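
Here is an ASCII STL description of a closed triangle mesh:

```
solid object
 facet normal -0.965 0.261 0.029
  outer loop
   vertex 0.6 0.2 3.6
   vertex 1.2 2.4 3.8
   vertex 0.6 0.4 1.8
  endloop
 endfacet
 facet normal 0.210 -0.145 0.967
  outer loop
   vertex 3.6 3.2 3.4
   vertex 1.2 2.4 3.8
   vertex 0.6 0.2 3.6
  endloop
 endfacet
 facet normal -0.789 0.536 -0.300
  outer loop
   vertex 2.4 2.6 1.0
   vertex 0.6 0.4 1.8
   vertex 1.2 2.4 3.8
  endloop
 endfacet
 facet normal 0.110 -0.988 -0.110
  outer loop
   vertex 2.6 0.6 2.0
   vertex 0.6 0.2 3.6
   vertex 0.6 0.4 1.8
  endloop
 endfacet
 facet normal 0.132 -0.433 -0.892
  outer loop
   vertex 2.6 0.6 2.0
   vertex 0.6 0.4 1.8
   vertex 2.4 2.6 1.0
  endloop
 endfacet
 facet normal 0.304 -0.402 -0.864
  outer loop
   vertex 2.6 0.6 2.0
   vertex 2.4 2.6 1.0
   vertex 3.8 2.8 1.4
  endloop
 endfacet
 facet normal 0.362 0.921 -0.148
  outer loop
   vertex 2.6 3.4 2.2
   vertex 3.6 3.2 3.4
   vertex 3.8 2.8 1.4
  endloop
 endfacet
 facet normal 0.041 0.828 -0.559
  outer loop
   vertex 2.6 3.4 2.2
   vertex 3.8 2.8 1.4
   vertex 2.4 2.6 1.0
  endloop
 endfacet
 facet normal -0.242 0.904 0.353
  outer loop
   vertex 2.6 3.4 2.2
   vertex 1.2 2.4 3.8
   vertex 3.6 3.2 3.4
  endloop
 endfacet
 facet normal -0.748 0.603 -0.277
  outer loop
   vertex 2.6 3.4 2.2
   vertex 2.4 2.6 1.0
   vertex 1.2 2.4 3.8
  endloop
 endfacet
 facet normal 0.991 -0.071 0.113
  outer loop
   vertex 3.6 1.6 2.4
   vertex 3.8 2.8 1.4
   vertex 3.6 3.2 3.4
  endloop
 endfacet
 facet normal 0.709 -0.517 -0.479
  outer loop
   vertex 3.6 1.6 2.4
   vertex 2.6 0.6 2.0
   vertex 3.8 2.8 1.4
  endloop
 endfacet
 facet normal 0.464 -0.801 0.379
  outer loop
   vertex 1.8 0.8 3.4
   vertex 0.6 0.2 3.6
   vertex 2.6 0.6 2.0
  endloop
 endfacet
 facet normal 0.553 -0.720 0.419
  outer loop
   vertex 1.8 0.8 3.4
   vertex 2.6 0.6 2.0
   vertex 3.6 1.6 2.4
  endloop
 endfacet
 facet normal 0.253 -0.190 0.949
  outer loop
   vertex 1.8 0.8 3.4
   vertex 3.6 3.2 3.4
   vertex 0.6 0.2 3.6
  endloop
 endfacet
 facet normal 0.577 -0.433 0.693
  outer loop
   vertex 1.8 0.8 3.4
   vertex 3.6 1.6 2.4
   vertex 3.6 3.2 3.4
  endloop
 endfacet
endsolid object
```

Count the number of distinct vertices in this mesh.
10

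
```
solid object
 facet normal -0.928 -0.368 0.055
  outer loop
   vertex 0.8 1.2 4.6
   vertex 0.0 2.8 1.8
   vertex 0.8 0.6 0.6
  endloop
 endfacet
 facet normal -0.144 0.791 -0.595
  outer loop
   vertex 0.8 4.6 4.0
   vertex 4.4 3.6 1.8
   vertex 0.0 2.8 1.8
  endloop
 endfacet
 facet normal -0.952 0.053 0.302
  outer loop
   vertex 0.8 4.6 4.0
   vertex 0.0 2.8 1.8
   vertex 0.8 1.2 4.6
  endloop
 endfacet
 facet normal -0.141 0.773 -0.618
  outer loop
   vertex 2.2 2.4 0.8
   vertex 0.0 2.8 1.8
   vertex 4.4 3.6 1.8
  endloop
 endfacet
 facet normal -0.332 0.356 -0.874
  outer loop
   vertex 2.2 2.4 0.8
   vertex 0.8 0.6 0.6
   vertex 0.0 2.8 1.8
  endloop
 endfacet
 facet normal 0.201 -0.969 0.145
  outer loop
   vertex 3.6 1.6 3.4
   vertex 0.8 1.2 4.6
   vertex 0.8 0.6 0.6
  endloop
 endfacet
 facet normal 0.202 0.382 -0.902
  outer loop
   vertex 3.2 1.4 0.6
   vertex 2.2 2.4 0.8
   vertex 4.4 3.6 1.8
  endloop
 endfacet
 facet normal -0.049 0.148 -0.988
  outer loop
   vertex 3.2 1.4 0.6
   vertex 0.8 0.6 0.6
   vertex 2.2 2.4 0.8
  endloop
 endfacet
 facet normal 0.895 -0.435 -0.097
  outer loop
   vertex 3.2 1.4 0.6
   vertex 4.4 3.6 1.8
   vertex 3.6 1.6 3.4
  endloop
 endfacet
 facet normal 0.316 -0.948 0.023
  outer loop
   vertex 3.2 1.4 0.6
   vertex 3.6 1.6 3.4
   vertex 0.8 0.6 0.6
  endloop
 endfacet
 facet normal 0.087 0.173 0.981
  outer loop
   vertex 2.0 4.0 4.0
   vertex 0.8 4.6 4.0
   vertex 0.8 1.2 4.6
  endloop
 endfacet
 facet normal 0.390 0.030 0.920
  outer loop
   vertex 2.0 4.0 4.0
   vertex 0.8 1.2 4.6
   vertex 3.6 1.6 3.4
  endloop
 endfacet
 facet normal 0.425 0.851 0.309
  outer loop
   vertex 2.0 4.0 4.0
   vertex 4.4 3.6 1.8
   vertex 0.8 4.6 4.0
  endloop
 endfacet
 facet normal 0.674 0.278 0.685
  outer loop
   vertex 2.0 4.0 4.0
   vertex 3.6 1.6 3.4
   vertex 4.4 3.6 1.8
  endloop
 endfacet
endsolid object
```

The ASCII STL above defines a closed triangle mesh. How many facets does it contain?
14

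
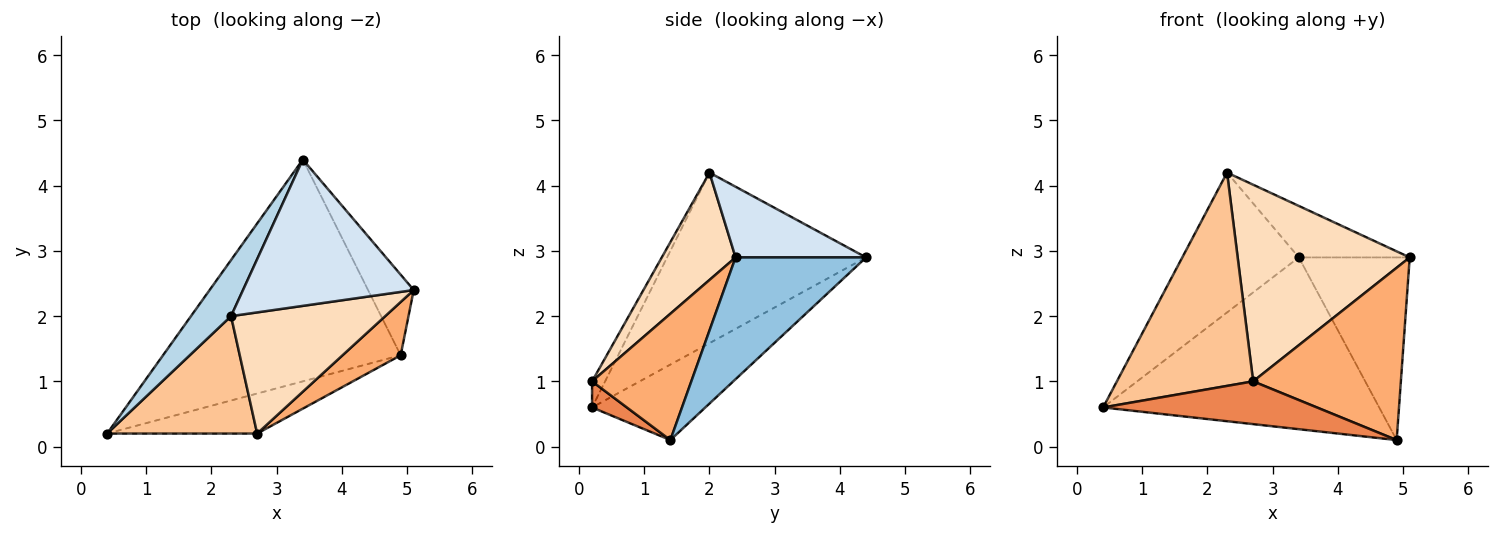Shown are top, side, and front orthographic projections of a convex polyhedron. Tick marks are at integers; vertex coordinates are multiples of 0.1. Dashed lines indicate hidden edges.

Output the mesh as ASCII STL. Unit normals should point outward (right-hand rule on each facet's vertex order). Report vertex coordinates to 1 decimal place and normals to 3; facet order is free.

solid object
 facet normal -0.244 0.594 -0.767
  outer loop
   vertex 4.9 1.4 0.1
   vertex 0.4 0.2 0.6
   vertex 3.4 4.4 2.9
  endloop
 endfacet
 facet normal 0.733 0.623 -0.275
  outer loop
   vertex 4.9 1.4 0.1
   vertex 3.4 4.4 2.9
   vertex 5.1 2.4 2.9
  endloop
 endfacet
 facet normal -0.846 0.495 0.199
  outer loop
   vertex 2.3 2.0 4.2
   vertex 3.4 4.4 2.9
   vertex 0.4 0.2 0.6
  endloop
 endfacet
 facet normal 0.364 0.309 0.879
  outer loop
   vertex 2.3 2.0 4.2
   vertex 5.1 2.4 2.9
   vertex 3.4 4.4 2.9
  endloop
 endfacet
 facet normal 0.118 -0.725 -0.678
  outer loop
   vertex 2.7 0.2 1.0
   vertex 0.4 0.2 0.6
   vertex 4.9 1.4 0.1
  endloop
 endfacet
 facet normal 0.540 -0.804 0.249
  outer loop
   vertex 2.7 0.2 1.0
   vertex 4.9 1.4 0.1
   vertex 5.1 2.4 2.9
  endloop
 endfacet
 facet normal -0.084 -0.873 0.481
  outer loop
   vertex 2.7 0.2 1.0
   vertex 2.3 2.0 4.2
   vertex 0.4 0.2 0.6
  endloop
 endfacet
 facet normal 0.343 -0.800 0.493
  outer loop
   vertex 2.7 0.2 1.0
   vertex 5.1 2.4 2.9
   vertex 2.3 2.0 4.2
  endloop
 endfacet
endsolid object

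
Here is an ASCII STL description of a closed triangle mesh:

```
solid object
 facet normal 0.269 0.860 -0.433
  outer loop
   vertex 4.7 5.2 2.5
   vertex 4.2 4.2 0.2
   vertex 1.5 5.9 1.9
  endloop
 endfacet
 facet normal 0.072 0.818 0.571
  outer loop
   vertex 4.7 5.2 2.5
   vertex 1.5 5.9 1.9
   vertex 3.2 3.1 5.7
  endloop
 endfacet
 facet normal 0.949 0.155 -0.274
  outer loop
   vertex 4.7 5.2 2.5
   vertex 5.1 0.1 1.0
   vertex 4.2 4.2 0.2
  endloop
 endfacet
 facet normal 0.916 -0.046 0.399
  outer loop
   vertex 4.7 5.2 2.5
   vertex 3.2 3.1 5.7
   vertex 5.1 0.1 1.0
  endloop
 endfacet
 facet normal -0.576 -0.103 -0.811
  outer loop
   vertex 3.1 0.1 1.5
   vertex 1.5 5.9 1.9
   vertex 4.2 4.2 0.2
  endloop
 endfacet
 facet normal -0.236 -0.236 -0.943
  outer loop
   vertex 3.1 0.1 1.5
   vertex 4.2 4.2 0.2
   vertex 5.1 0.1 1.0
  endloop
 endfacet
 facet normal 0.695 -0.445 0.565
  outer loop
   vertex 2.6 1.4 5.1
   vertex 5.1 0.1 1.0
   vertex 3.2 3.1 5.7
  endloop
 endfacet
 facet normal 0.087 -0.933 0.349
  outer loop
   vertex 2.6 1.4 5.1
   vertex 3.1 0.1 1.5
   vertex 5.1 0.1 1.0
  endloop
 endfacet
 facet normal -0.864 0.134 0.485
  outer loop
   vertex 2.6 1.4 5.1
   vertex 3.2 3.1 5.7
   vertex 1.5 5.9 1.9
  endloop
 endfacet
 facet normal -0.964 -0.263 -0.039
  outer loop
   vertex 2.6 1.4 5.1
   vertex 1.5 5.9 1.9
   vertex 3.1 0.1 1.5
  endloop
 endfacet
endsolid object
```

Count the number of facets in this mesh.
10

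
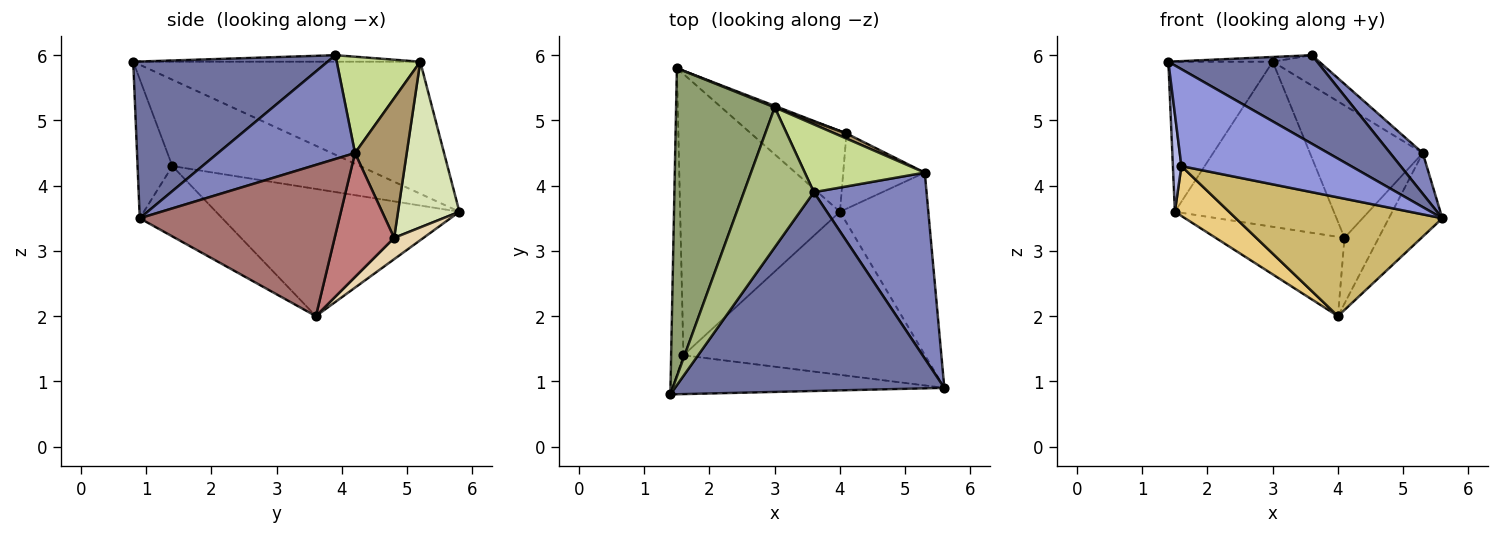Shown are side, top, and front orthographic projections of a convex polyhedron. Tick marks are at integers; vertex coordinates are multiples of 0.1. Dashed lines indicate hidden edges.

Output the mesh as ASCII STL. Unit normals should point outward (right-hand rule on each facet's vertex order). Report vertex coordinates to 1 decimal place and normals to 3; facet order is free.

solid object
 facet normal 0.469 -0.359 0.807
  outer loop
   vertex 3.6 3.9 6.0
   vertex 1.4 0.8 5.9
   vertex 5.6 0.9 3.5
  endloop
 endfacet
 facet normal 0.669 -0.159 0.726
  outer loop
   vertex 5.3 4.2 4.5
   vertex 3.6 3.9 6.0
   vertex 5.6 0.9 3.5
  endloop
 endfacet
 facet normal -0.187 -0.912 -0.365
  outer loop
   vertex 1.6 1.4 4.3
   vertex 5.6 0.9 3.5
   vertex 1.4 0.8 5.9
  endloop
 endfacet
 facet normal -0.989 -0.045 -0.140
  outer loop
   vertex 1.6 1.4 4.3
   vertex 1.4 0.8 5.9
   vertex 1.5 5.8 3.6
  endloop
 endfacet
 facet normal -0.769 0.280 0.575
  outer loop
   vertex 3.0 5.2 5.9
   vertex 1.5 5.8 3.6
   vertex 1.4 0.8 5.9
  endloop
 endfacet
 facet normal -0.093 0.034 0.995
  outer loop
   vertex 3.0 5.2 5.9
   vertex 1.4 0.8 5.9
   vertex 3.6 3.9 6.0
  endloop
 endfacet
 facet normal 0.591 0.330 0.736
  outer loop
   vertex 3.0 5.2 5.9
   vertex 3.6 3.9 6.0
   vertex 5.3 4.2 4.5
  endloop
 endfacet
 facet normal 0.360 0.933 0.009
  outer loop
   vertex 4.1 4.8 3.2
   vertex 1.5 5.8 3.6
   vertex 3.0 5.2 5.9
  endloop
 endfacet
 facet normal 0.416 0.909 0.035
  outer loop
   vertex 4.1 4.8 3.2
   vertex 3.0 5.2 5.9
   vertex 5.3 4.2 4.5
  endloop
 endfacet
 facet normal -0.229 -0.573 -0.787
  outer loop
   vertex 4.0 3.6 2.0
   vertex 5.6 0.9 3.5
   vertex 1.6 1.4 4.3
  endloop
 endfacet
 facet normal -0.617 -0.137 -0.775
  outer loop
   vertex 4.0 3.6 2.0
   vertex 1.6 1.4 4.3
   vertex 1.5 5.8 3.6
  endloop
 endfacet
 facet normal 0.158 0.692 -0.705
  outer loop
   vertex 4.0 3.6 2.0
   vertex 1.5 5.8 3.6
   vertex 4.1 4.8 3.2
  endloop
 endfacet
 facet normal 0.841 0.225 -0.492
  outer loop
   vertex 4.0 3.6 2.0
   vertex 5.3 4.2 4.5
   vertex 5.6 0.9 3.5
  endloop
 endfacet
 facet normal 0.753 0.433 -0.495
  outer loop
   vertex 4.0 3.6 2.0
   vertex 4.1 4.8 3.2
   vertex 5.3 4.2 4.5
  endloop
 endfacet
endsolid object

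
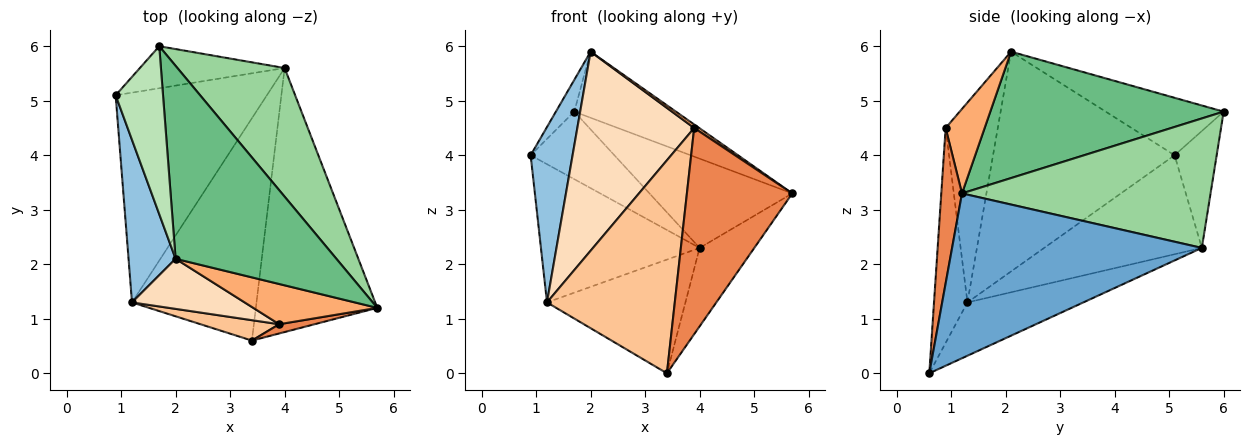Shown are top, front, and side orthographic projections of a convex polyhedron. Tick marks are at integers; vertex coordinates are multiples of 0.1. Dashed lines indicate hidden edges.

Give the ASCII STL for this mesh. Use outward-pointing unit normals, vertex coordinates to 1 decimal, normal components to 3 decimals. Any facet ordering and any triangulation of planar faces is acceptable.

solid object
 facet normal 0.793 0.174 -0.584
  outer loop
   vertex 4.0 5.6 2.3
   vertex 5.7 1.2 3.3
   vertex 3.4 0.6 0.0
  endloop
 endfacet
 facet normal -0.954 -0.220 0.204
  outer loop
   vertex 1.2 1.3 1.3
   vertex 2.0 2.1 5.9
   vertex 0.9 5.1 4.0
  endloop
 endfacet
 facet normal -0.480 0.483 -0.733
  outer loop
   vertex 1.2 1.3 1.3
   vertex 0.9 5.1 4.0
   vertex 4.0 5.6 2.3
  endloop
 endfacet
 facet normal -0.356 0.425 -0.832
  outer loop
   vertex 1.2 1.3 1.3
   vertex 4.0 5.6 2.3
   vertex 3.4 0.6 0.0
  endloop
 endfacet
 facet normal 0.193 -0.980 0.044
  outer loop
   vertex 3.9 0.9 4.5
   vertex 3.4 0.6 0.0
   vertex 5.7 1.2 3.3
  endloop
 endfacet
 facet normal 0.562 -0.072 0.824
  outer loop
   vertex 3.9 0.9 4.5
   vertex 5.7 1.2 3.3
   vertex 2.0 2.1 5.9
  endloop
 endfacet
 facet normal -0.252 -0.963 0.092
  outer loop
   vertex 3.9 0.9 4.5
   vertex 1.2 1.3 1.3
   vertex 3.4 0.6 0.0
  endloop
 endfacet
 facet normal -0.397 -0.890 0.224
  outer loop
   vertex 3.9 0.9 4.5
   vertex 2.0 2.1 5.9
   vertex 1.2 1.3 1.3
  endloop
 endfacet
 facet normal 0.597 0.260 0.759
  outer loop
   vertex 1.7 6.0 4.8
   vertex 2.0 2.1 5.9
   vertex 5.7 1.2 3.3
  endloop
 endfacet
 facet normal 0.704 0.405 0.583
  outer loop
   vertex 1.7 6.0 4.8
   vertex 5.7 1.2 3.3
   vertex 4.0 5.6 2.3
  endloop
 endfacet
 facet normal -0.766 0.119 0.632
  outer loop
   vertex 1.7 6.0 4.8
   vertex 0.9 5.1 4.0
   vertex 2.0 2.1 5.9
  endloop
 endfacet
 facet normal -0.392 0.781 -0.486
  outer loop
   vertex 1.7 6.0 4.8
   vertex 4.0 5.6 2.3
   vertex 0.9 5.1 4.0
  endloop
 endfacet
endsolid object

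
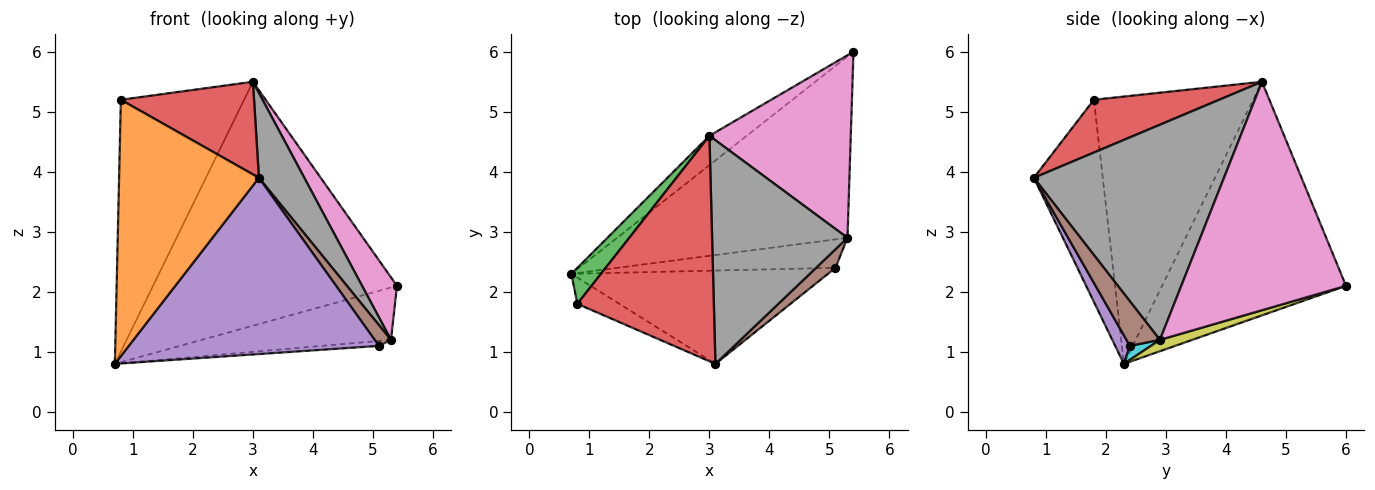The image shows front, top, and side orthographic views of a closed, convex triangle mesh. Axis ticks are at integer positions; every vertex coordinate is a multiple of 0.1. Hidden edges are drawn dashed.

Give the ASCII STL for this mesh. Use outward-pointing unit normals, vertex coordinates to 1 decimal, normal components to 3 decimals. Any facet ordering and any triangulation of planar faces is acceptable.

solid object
 facet normal -0.599 0.795 -0.096
  outer loop
   vertex 3.0 4.6 5.5
   vertex 5.4 6.0 2.1
   vertex 0.7 2.3 0.8
  endloop
 endfacet
 facet normal -0.440 -0.893 -0.092
  outer loop
   vertex 0.8 1.8 5.2
   vertex 0.7 2.3 0.8
   vertex 3.1 0.8 3.9
  endloop
 endfacet
 facet normal -0.788 0.610 0.087
  outer loop
   vertex 0.8 1.8 5.2
   vertex 3.0 4.6 5.5
   vertex 0.7 2.3 0.8
  endloop
 endfacet
 facet normal 0.337 -0.358 0.871
  outer loop
   vertex 0.8 1.8 5.2
   vertex 3.1 0.8 3.9
   vertex 3.0 4.6 5.5
  endloop
 endfacet
 facet normal 0.052 -0.883 -0.467
  outer loop
   vertex 5.1 2.4 1.1
   vertex 3.1 0.8 3.9
   vertex 0.7 2.3 0.8
  endloop
 endfacet
 facet normal 0.837 -0.408 0.365
  outer loop
   vertex 5.3 2.9 1.2
   vertex 3.1 0.8 3.9
   vertex 5.1 2.4 1.1
  endloop
 endfacet
 facet normal 0.837 -0.177 0.518
  outer loop
   vertex 5.3 2.9 1.2
   vertex 5.4 6.0 2.1
   vertex 3.0 4.6 5.5
  endloop
 endfacet
 facet normal 0.830 -0.198 0.522
  outer loop
   vertex 5.3 2.9 1.2
   vertex 3.0 4.6 5.5
   vertex 3.1 0.8 3.9
  endloop
 endfacet
 facet normal 0.047 0.277 -0.960
  outer loop
   vertex 5.3 2.9 1.2
   vertex 0.7 2.3 0.8
   vertex 5.4 6.0 2.1
  endloop
 endfacet
 facet normal 0.063 0.171 -0.983
  outer loop
   vertex 5.3 2.9 1.2
   vertex 5.1 2.4 1.1
   vertex 0.7 2.3 0.8
  endloop
 endfacet
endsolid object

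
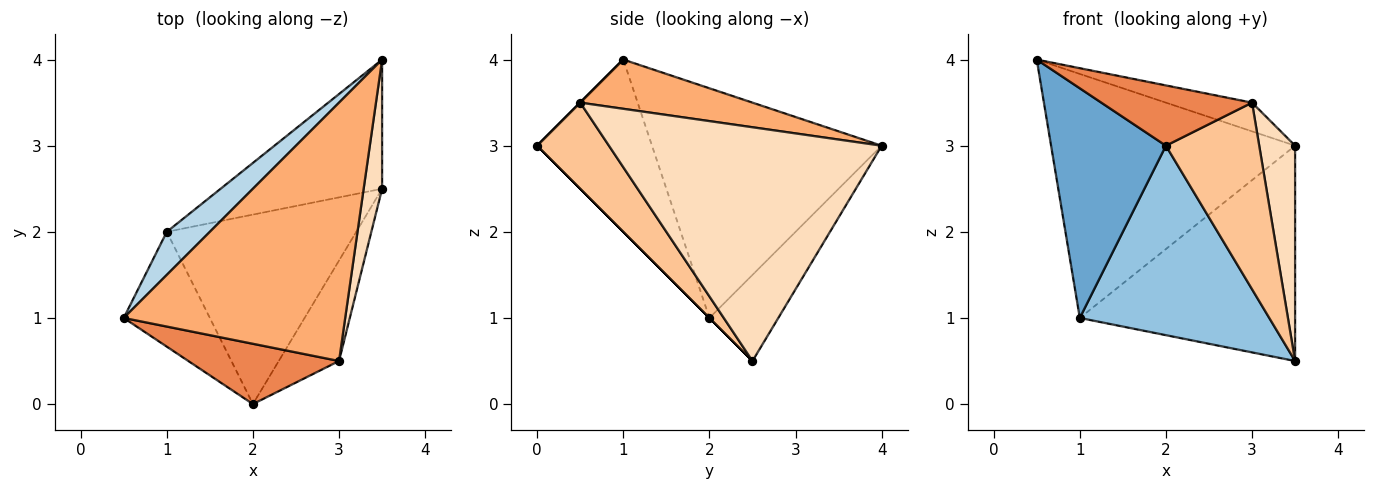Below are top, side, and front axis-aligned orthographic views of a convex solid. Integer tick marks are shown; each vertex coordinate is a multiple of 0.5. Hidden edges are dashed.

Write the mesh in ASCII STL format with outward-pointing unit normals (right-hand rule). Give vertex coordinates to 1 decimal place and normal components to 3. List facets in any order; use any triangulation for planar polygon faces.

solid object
 facet normal -0.667 -0.667 -0.333
  outer loop
   vertex 1.0 2.0 1.0
   vertex 2.0 0.0 3.0
   vertex 0.5 1.0 4.0
  endloop
 endfacet
 facet normal 0.000 -0.707 -0.707
  outer loop
   vertex 1.0 2.0 1.0
   vertex 3.5 2.5 0.5
   vertex 2.0 0.0 3.0
  endloop
 endfacet
 facet normal -0.680 0.722 0.127
  outer loop
   vertex 1.0 2.0 1.0
   vertex 0.5 1.0 4.0
   vertex 3.5 4.0 3.0
  endloop
 endfacet
 facet normal -0.265 0.827 -0.496
  outer loop
   vertex 1.0 2.0 1.0
   vertex 3.5 4.0 3.0
   vertex 3.5 2.5 0.5
  endloop
 endfacet
 facet normal 0.000 -0.707 0.707
  outer loop
   vertex 3.0 0.5 3.5
   vertex 0.5 1.0 4.0
   vertex 2.0 0.0 3.0
  endloop
 endfacet
 facet normal 0.216 0.108 0.970
  outer loop
   vertex 3.0 0.5 3.5
   vertex 3.5 4.0 3.0
   vertex 0.5 1.0 4.0
  endloop
 endfacet
 facet normal 0.561 -0.729 -0.393
  outer loop
   vertex 3.0 0.5 3.5
   vertex 2.0 0.0 3.0
   vertex 3.5 2.5 0.5
  endloop
 endfacet
 facet normal 0.988 -0.130 0.078
  outer loop
   vertex 3.0 0.5 3.5
   vertex 3.5 2.5 0.5
   vertex 3.5 4.0 3.0
  endloop
 endfacet
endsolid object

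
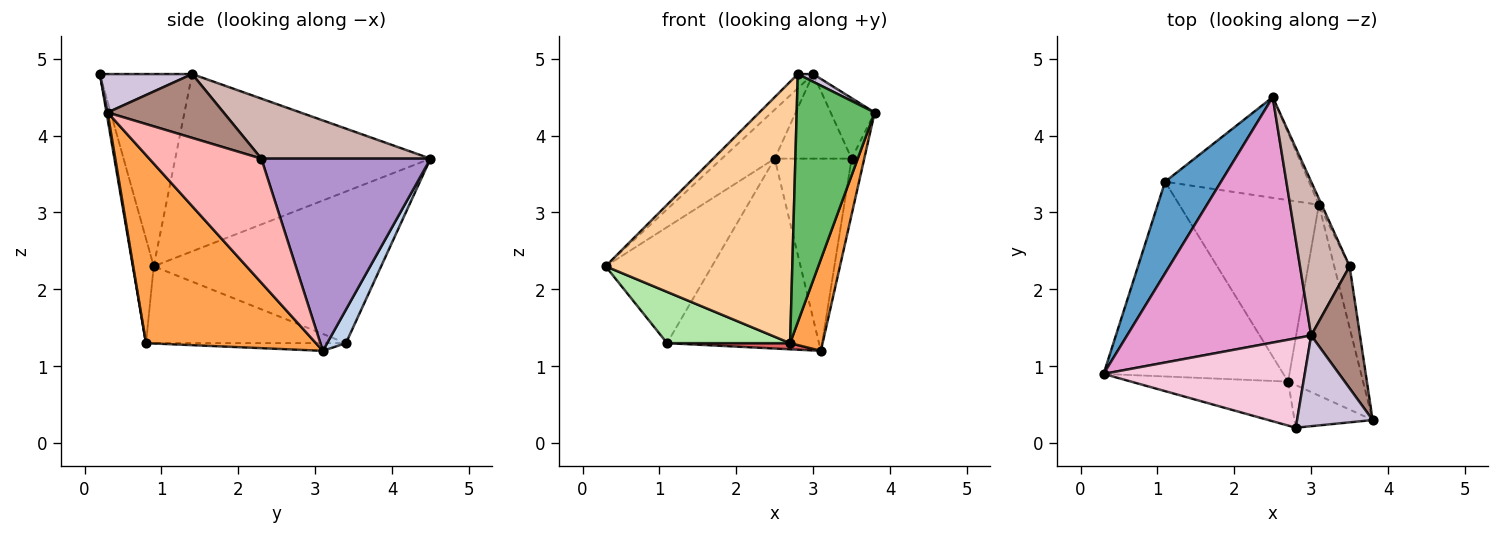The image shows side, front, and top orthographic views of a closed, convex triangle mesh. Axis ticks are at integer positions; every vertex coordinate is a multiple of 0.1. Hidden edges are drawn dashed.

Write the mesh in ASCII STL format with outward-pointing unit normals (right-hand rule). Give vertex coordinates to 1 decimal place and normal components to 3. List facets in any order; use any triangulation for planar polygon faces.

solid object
 facet normal -0.859 0.402 0.317
  outer loop
   vertex 1.1 3.4 1.3
   vertex 0.3 0.9 2.3
   vertex 2.5 4.5 3.7
  endloop
 endfacet
 facet normal 0.108 0.878 -0.466
  outer loop
   vertex 1.1 3.4 1.3
   vertex 2.5 4.5 3.7
   vertex 3.1 3.1 1.2
  endloop
 endfacet
 facet normal 0.915 -0.175 -0.365
  outer loop
   vertex 2.7 0.8 1.3
   vertex 3.1 3.1 1.2
   vertex 3.8 0.3 4.3
  endloop
 endfacet
 facet normal -0.110 -0.980 -0.165
  outer loop
   vertex 2.7 0.8 1.3
   vertex 2.8 0.2 4.8
   vertex 0.3 0.9 2.3
  endloop
 endfacet
 facet normal 0.014 -0.985 -0.169
  outer loop
   vertex 2.7 0.8 1.3
   vertex 3.8 0.3 4.3
   vertex 2.8 0.2 4.8
  endloop
 endfacet
 facet normal -0.382 -0.235 -0.894
  outer loop
   vertex 2.7 0.8 1.3
   vertex 0.3 0.9 2.3
   vertex 1.1 3.4 1.3
  endloop
 endfacet
 facet normal -0.055 -0.034 -0.998
  outer loop
   vertex 2.7 0.8 1.3
   vertex 1.1 3.4 1.3
   vertex 3.1 3.1 1.2
  endloop
 endfacet
 facet normal 0.986 0.111 -0.122
  outer loop
   vertex 3.5 2.3 3.7
   vertex 3.8 0.3 4.3
   vertex 3.1 3.1 1.2
  endloop
 endfacet
 facet normal 0.910 0.414 -0.013
  outer loop
   vertex 3.5 2.3 3.7
   vertex 3.1 3.1 1.2
   vertex 2.5 4.5 3.7
  endloop
 endfacet
 facet normal 0.452 -0.075 0.889
  outer loop
   vertex 3.0 1.4 4.8
   vertex 2.8 0.2 4.8
   vertex 3.8 0.3 4.3
  endloop
 endfacet
 facet normal 0.760 0.289 0.582
  outer loop
   vertex 3.0 1.4 4.8
   vertex 3.8 0.3 4.3
   vertex 3.5 2.3 3.7
  endloop
 endfacet
 facet normal 0.727 0.331 0.601
  outer loop
   vertex 3.0 1.4 4.8
   vertex 3.5 2.3 3.7
   vertex 2.5 4.5 3.7
  endloop
 endfacet
 facet normal -0.687 0.142 0.713
  outer loop
   vertex 3.0 1.4 4.8
   vertex 2.5 4.5 3.7
   vertex 0.3 0.9 2.3
  endloop
 endfacet
 facet normal -0.686 0.114 0.718
  outer loop
   vertex 3.0 1.4 4.8
   vertex 0.3 0.9 2.3
   vertex 2.8 0.2 4.8
  endloop
 endfacet
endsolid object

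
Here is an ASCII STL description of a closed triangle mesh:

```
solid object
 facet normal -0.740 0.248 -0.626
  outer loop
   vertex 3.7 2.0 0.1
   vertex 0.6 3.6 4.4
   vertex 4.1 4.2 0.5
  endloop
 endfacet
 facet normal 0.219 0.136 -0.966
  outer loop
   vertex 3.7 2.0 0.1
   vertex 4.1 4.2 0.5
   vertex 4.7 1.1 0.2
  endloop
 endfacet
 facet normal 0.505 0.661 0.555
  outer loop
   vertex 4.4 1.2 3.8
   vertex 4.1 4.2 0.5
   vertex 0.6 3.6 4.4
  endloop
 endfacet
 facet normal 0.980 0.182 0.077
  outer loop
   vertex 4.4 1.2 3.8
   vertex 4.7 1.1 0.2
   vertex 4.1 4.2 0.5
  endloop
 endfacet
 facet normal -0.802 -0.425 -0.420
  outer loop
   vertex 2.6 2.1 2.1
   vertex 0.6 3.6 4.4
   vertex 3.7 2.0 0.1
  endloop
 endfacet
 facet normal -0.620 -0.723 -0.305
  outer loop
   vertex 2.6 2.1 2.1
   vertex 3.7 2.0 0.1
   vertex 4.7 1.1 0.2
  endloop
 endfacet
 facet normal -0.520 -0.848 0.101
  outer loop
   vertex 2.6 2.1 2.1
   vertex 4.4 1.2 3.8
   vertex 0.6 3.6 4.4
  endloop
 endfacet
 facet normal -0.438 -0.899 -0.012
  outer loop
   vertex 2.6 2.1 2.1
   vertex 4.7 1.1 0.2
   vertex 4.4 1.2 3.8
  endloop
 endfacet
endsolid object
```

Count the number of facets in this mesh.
8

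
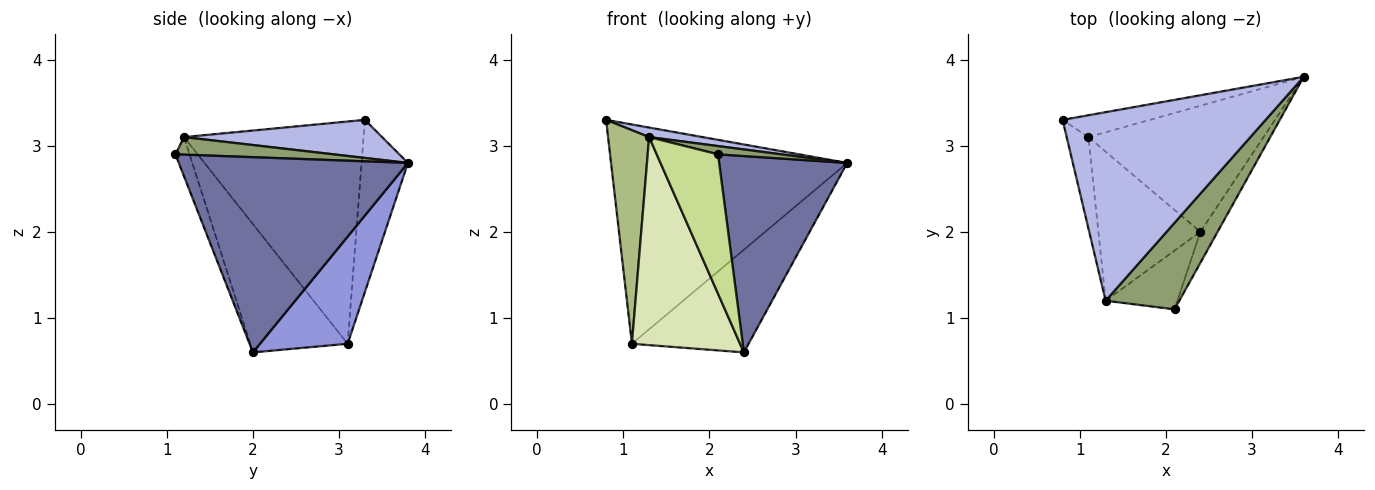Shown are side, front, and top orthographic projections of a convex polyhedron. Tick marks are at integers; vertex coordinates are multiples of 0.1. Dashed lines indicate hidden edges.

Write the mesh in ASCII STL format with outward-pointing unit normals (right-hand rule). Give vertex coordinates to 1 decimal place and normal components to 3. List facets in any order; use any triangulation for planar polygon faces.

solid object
 facet normal 0.870 -0.486 -0.077
  outer loop
   vertex 2.4 2.0 0.6
   vertex 3.6 3.8 2.8
   vertex 2.1 1.1 2.9
  endloop
 endfacet
 facet normal -0.192 0.977 -0.097
  outer loop
   vertex 1.1 3.1 0.7
   vertex 0.8 3.3 3.3
   vertex 3.6 3.8 2.8
  endloop
 endfacet
 facet normal 0.429 0.570 -0.701
  outer loop
   vertex 1.1 3.1 0.7
   vertex 3.6 3.8 2.8
   vertex 2.4 2.0 0.6
  endloop
 endfacet
 facet normal 0.184 -0.050 0.982
  outer loop
   vertex 1.3 1.2 3.1
   vertex 3.6 3.8 2.8
   vertex 0.8 3.3 3.3
  endloop
 endfacet
 facet normal 0.231 -0.092 0.969
  outer loop
   vertex 1.3 1.2 3.1
   vertex 2.1 1.1 2.9
   vertex 3.6 3.8 2.8
  endloop
 endfacet
 facet normal -0.970 -0.222 -0.095
  outer loop
   vertex 1.3 1.2 3.1
   vertex 0.8 3.3 3.3
   vertex 1.1 3.1 0.7
  endloop
 endfacet
 facet normal -0.208 -0.901 -0.380
  outer loop
   vertex 1.3 1.2 3.1
   vertex 2.4 2.0 0.6
   vertex 2.1 1.1 2.9
  endloop
 endfacet
 facet normal -0.591 -0.656 -0.470
  outer loop
   vertex 1.3 1.2 3.1
   vertex 1.1 3.1 0.7
   vertex 2.4 2.0 0.6
  endloop
 endfacet
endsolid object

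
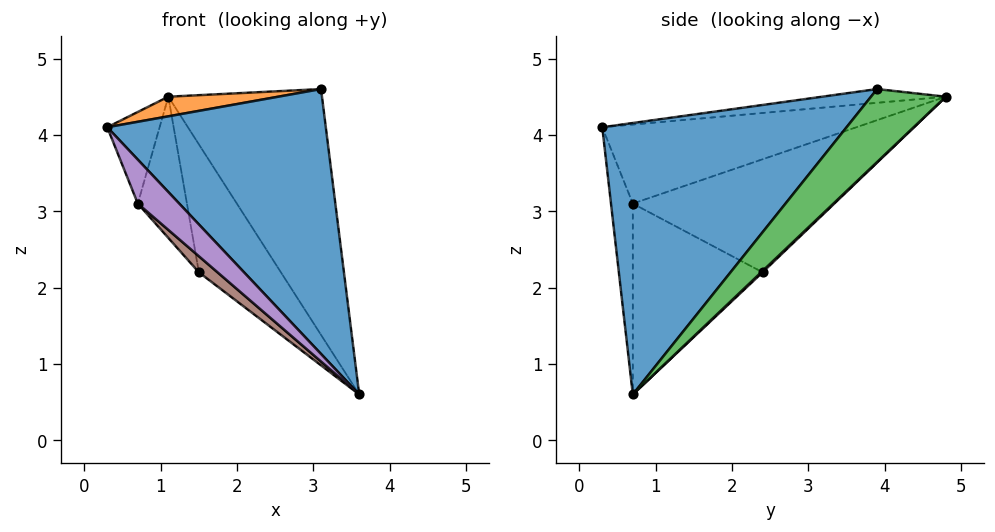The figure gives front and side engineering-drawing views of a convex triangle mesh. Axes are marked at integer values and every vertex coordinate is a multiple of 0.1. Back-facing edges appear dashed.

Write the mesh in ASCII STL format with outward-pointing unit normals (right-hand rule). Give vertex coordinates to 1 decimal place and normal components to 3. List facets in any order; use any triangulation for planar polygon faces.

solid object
 facet normal 0.632 -0.565 0.531
  outer loop
   vertex 3.1 3.9 4.6
   vertex 0.3 0.3 4.1
   vertex 3.6 0.7 0.6
  endloop
 endfacet
 facet normal -0.083 -0.074 0.994
  outer loop
   vertex 3.1 3.9 4.6
   vertex 1.1 4.8 4.5
   vertex 0.3 0.3 4.1
  endloop
 endfacet
 facet normal 0.365 0.749 -0.553
  outer loop
   vertex 3.1 3.9 4.6
   vertex 3.6 0.7 0.6
   vertex 1.1 4.8 4.5
  endloop
 endfacet
 facet normal 0.012 0.693 -0.721
  outer loop
   vertex 1.5 2.4 2.2
   vertex 1.1 4.8 4.5
   vertex 3.6 0.7 0.6
  endloop
 endfacet
 facet normal -0.410 -0.779 -0.475
  outer loop
   vertex 0.7 0.7 3.1
   vertex 3.6 0.7 0.6
   vertex 0.3 0.3 4.1
  endloop
 endfacet
 facet normal -0.650 -0.093 -0.754
  outer loop
   vertex 0.7 0.7 3.1
   vertex 1.5 2.4 2.2
   vertex 3.6 0.7 0.6
  endloop
 endfacet
 facet normal -0.935 0.193 -0.297
  outer loop
   vertex 0.7 0.7 3.1
   vertex 0.3 0.3 4.1
   vertex 1.1 4.8 4.5
  endloop
 endfacet
 facet normal -0.897 0.219 -0.384
  outer loop
   vertex 0.7 0.7 3.1
   vertex 1.1 4.8 4.5
   vertex 1.5 2.4 2.2
  endloop
 endfacet
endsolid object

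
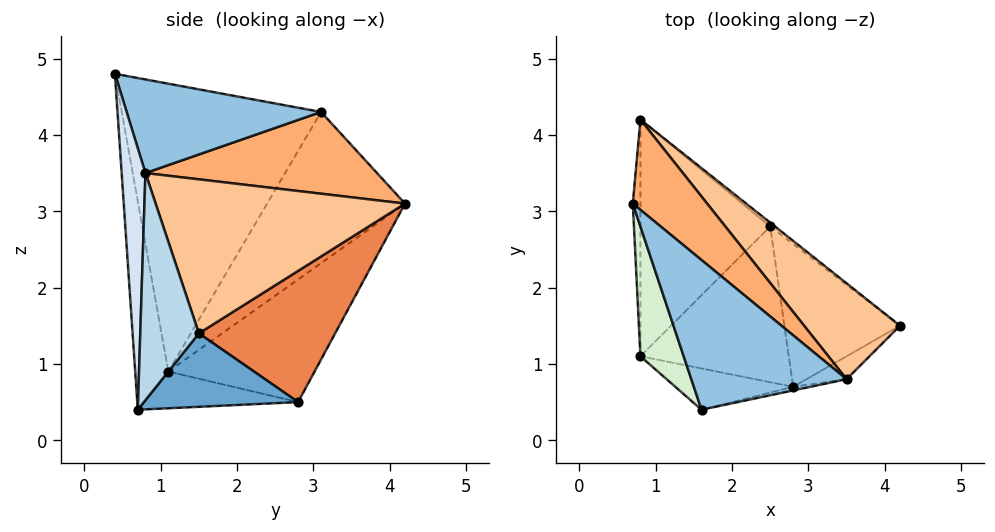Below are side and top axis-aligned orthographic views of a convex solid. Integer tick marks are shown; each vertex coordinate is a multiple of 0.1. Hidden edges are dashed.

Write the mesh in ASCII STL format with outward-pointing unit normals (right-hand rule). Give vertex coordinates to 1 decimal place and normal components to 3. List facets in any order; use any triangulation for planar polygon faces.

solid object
 facet normal 0.533 0.116 -0.838
  outer loop
   vertex 2.5 2.8 0.5
   vertex 4.2 1.5 1.4
   vertex 2.8 0.7 0.4
  endloop
 endfacet
 facet normal 0.490 0.314 0.813
  outer loop
   vertex 3.5 0.8 3.5
   vertex 0.7 3.1 4.3
   vertex 1.6 0.4 4.8
  endloop
 endfacet
 facet normal 0.545 -0.833 -0.096
  outer loop
   vertex 3.5 0.8 3.5
   vertex 2.8 0.7 0.4
   vertex 4.2 1.5 1.4
  endloop
 endfacet
 facet normal 0.197 -0.980 -0.013
  outer loop
   vertex 3.5 0.8 3.5
   vertex 1.6 0.4 4.8
   vertex 2.8 0.7 0.4
  endloop
 endfacet
 facet normal 0.615 0.788 -0.023
  outer loop
   vertex 0.8 4.2 3.1
   vertex 4.2 1.5 1.4
   vertex 2.5 2.8 0.5
  endloop
 endfacet
 facet normal 0.616 0.555 0.560
  outer loop
   vertex 0.8 4.2 3.1
   vertex 0.7 3.1 4.3
   vertex 3.5 0.8 3.5
  endloop
 endfacet
 facet normal 0.684 0.593 0.426
  outer loop
   vertex 0.8 4.2 3.1
   vertex 3.5 0.8 3.5
   vertex 4.2 1.5 1.4
  endloop
 endfacet
 facet normal -0.225 -0.966 -0.127
  outer loop
   vertex 0.8 1.1 0.9
   vertex 2.8 0.7 0.4
   vertex 1.6 0.4 4.8
  endloop
 endfacet
 facet normal -0.240 0.012 -0.971
  outer loop
   vertex 0.8 1.1 0.9
   vertex 2.5 2.8 0.5
   vertex 2.8 0.7 0.4
  endloop
 endfacet
 facet normal -0.610 0.458 -0.646
  outer loop
   vertex 0.8 1.1 0.9
   vertex 0.8 4.2 3.1
   vertex 2.5 2.8 0.5
  endloop
 endfacet
 facet normal -0.998 0.036 -0.050
  outer loop
   vertex 0.8 1.1 0.9
   vertex 0.7 3.1 4.3
   vertex 0.8 4.2 3.1
  endloop
 endfacet
 facet normal -0.947 -0.289 0.142
  outer loop
   vertex 0.8 1.1 0.9
   vertex 1.6 0.4 4.8
   vertex 0.7 3.1 4.3
  endloop
 endfacet
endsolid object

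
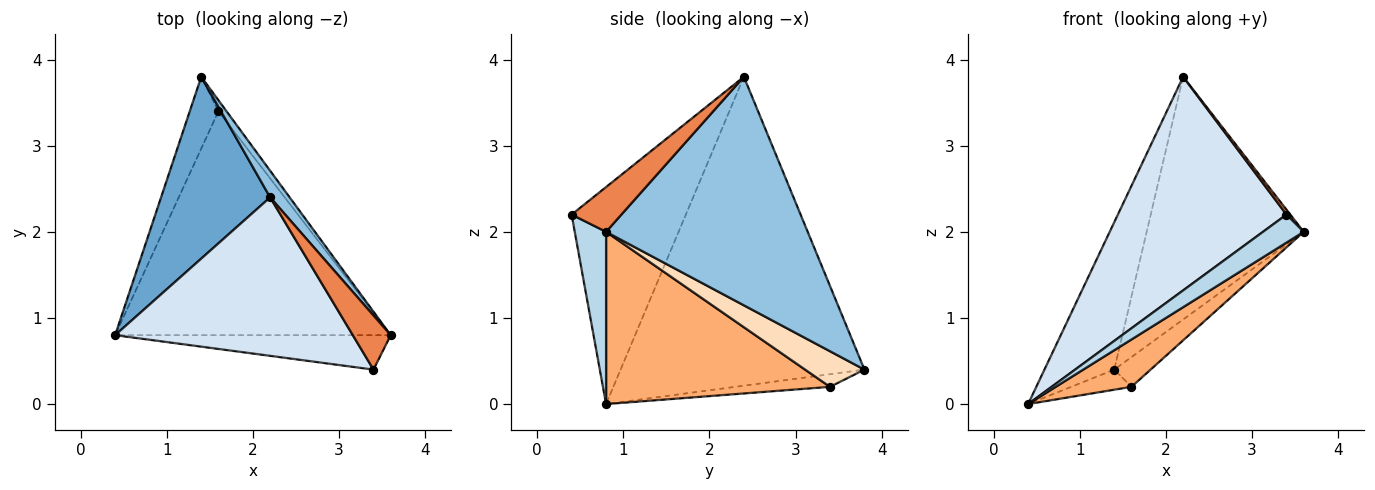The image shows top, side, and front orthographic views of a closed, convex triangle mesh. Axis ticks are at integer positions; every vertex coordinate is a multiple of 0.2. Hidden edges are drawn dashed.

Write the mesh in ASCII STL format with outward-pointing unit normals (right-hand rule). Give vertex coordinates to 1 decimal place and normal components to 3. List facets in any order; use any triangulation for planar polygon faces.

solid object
 facet normal -0.910 0.261 0.321
  outer loop
   vertex 2.2 2.4 3.8
   vertex 1.4 3.8 0.4
   vertex 0.4 0.8 0.0
  endloop
 endfacet
 facet normal 0.787 0.613 0.067
  outer loop
   vertex 2.2 2.4 3.8
   vertex 3.6 0.8 2.0
   vertex 1.4 3.8 0.4
  endloop
 endfacet
 facet normal 0.436 -0.567 -0.698
  outer loop
   vertex 3.4 0.4 2.2
   vertex 0.4 0.8 0.0
   vertex 3.6 0.8 2.0
  endloop
 endfacet
 facet normal -0.478 -0.705 0.523
  outer loop
   vertex 3.4 0.4 2.2
   vertex 2.2 2.4 3.8
   vertex 0.4 0.8 0.0
  endloop
 endfacet
 facet normal 0.762 -0.059 0.645
  outer loop
   vertex 3.4 0.4 2.2
   vertex 3.6 0.8 2.0
   vertex 2.2 2.4 3.8
  endloop
 endfacet
 facet normal 0.522 -0.177 -0.835
  outer loop
   vertex 1.6 3.4 0.2
   vertex 3.6 0.8 2.0
   vertex 0.4 0.8 0.0
  endloop
 endfacet
 facet normal -0.390 0.248 -0.887
  outer loop
   vertex 1.6 3.4 0.2
   vertex 0.4 0.8 0.0
   vertex 1.4 3.8 0.4
  endloop
 endfacet
 facet normal 0.837 0.513 -0.189
  outer loop
   vertex 1.6 3.4 0.2
   vertex 1.4 3.8 0.4
   vertex 3.6 0.8 2.0
  endloop
 endfacet
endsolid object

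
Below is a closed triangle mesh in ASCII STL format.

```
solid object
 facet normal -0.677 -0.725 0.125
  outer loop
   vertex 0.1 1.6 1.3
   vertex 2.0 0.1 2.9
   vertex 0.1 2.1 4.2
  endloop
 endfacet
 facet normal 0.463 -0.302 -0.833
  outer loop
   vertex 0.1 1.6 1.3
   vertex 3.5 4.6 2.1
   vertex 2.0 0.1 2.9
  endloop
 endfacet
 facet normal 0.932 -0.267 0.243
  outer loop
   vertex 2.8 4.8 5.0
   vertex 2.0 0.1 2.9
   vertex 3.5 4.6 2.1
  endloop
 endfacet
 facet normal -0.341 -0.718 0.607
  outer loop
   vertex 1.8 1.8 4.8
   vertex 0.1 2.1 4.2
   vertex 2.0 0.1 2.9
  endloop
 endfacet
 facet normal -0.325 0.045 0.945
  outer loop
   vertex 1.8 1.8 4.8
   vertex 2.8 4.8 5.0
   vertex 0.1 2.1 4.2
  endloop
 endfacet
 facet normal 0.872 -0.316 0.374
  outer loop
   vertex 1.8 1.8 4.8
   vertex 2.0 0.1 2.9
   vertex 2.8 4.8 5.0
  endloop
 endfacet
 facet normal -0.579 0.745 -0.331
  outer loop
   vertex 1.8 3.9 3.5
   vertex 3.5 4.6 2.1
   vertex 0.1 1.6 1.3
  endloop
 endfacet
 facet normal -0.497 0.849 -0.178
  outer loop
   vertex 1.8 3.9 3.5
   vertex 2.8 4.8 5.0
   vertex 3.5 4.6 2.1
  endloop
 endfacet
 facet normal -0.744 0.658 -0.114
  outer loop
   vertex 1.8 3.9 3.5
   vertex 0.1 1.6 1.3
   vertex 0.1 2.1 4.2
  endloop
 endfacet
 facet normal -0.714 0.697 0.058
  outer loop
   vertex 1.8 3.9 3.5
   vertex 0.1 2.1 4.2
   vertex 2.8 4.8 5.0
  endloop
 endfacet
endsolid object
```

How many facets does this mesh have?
10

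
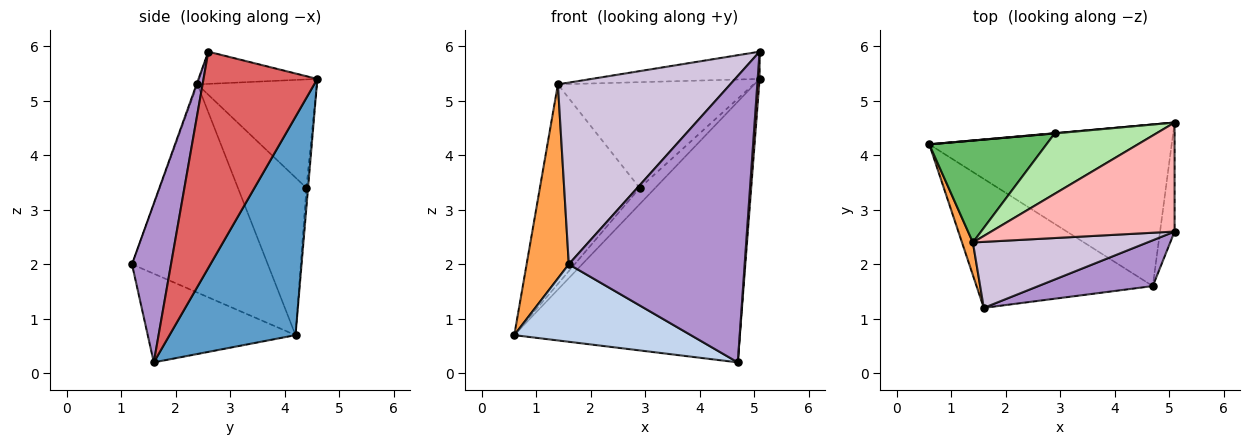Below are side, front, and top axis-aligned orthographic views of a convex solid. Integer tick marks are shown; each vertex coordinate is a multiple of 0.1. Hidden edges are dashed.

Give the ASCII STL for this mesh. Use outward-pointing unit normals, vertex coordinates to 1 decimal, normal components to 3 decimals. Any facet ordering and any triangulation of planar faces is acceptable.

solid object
 facet normal 0.429 0.768 -0.476
  outer loop
   vertex 4.7 1.6 0.2
   vertex 0.6 4.2 0.7
   vertex 5.1 4.6 5.4
  endloop
 endfacet
 facet normal -0.396 -0.473 -0.787
  outer loop
   vertex 4.7 1.6 0.2
   vertex 1.6 1.2 2.0
   vertex 0.6 4.2 0.7
  endloop
 endfacet
 facet normal -0.954 -0.296 0.050
  outer loop
   vertex 1.4 2.4 5.3
   vertex 0.6 4.2 0.7
   vertex 1.6 1.2 2.0
  endloop
 endfacet
 facet normal -0.104 0.994 0.015
  outer loop
   vertex 2.9 4.4 3.4
   vertex 5.1 4.6 5.4
   vertex 0.6 4.2 0.7
  endloop
 endfacet
 facet normal -0.522 0.760 0.388
  outer loop
   vertex 2.9 4.4 3.4
   vertex 0.6 4.2 0.7
   vertex 1.4 2.4 5.3
  endloop
 endfacet
 facet normal -0.468 0.767 0.438
  outer loop
   vertex 2.9 4.4 3.4
   vertex 1.4 2.4 5.3
   vertex 5.1 4.6 5.4
  endloop
 endfacet
 facet normal 0.998 -0.017 -0.067
  outer loop
   vertex 5.1 2.6 5.9
   vertex 4.7 1.6 0.2
   vertex 5.1 4.6 5.4
  endloop
 endfacet
 facet normal -0.168 0.239 0.956
  outer loop
   vertex 5.1 2.6 5.9
   vertex 5.1 4.6 5.4
   vertex 1.4 2.4 5.3
  endloop
 endfacet
 facet normal 0.214 -0.965 0.154
  outer loop
   vertex 5.1 2.6 5.9
   vertex 1.6 1.2 2.0
   vertex 4.7 1.6 0.2
  endloop
 endfacet
 facet normal -0.005 -0.940 0.341
  outer loop
   vertex 5.1 2.6 5.9
   vertex 1.4 2.4 5.3
   vertex 1.6 1.2 2.0
  endloop
 endfacet
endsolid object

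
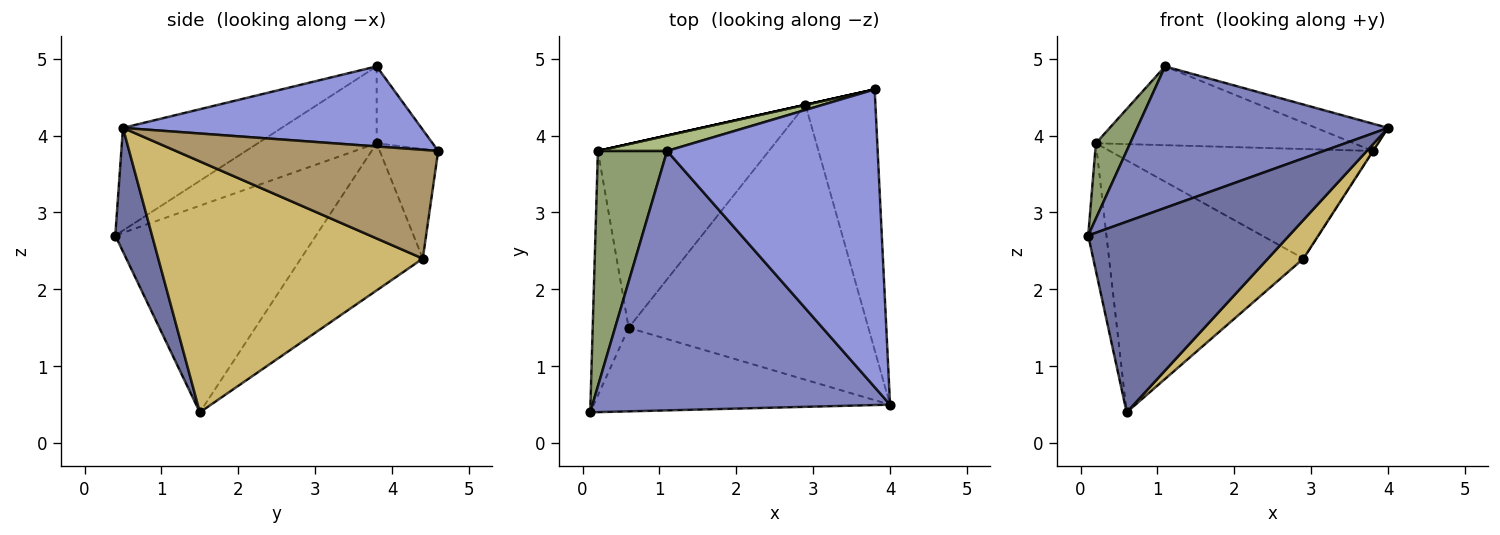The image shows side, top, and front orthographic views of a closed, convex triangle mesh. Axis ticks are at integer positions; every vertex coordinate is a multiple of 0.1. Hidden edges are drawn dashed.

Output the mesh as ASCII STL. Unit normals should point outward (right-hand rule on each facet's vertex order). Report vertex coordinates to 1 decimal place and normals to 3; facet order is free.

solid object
 facet normal 0.165 -0.903 -0.396
  outer loop
   vertex 0.6 1.5 0.4
   vertex 4.0 0.5 4.1
   vertex 0.1 0.4 2.7
  endloop
 endfacet
 facet normal -0.290 -0.458 0.840
  outer loop
   vertex 1.1 3.8 4.9
   vertex 0.1 0.4 2.7
   vertex 4.0 0.5 4.1
  endloop
 endfacet
 facet normal 0.354 0.085 0.931
  outer loop
   vertex 1.1 3.8 4.9
   vertex 4.0 0.5 4.1
   vertex 3.8 4.6 3.8
  endloop
 endfacet
 facet normal -0.981 0.089 -0.171
  outer loop
   vertex 0.2 3.8 3.9
   vertex 0.6 1.5 0.4
   vertex 0.1 0.4 2.7
  endloop
 endfacet
 facet normal -0.727 -0.209 0.654
  outer loop
   vertex 0.2 3.8 3.9
   vertex 0.1 0.4 2.7
   vertex 1.1 3.8 4.9
  endloop
 endfacet
 facet normal -0.208 0.960 0.187
  outer loop
   vertex 0.2 3.8 3.9
   vertex 1.1 3.8 4.9
   vertex 3.8 4.6 3.8
  endloop
 endfacet
 facet normal -0.217 0.976 0.000
  outer loop
   vertex 2.9 4.4 2.4
   vertex 0.2 3.8 3.9
   vertex 3.8 4.6 3.8
  endloop
 endfacet
 facet normal -0.452 0.721 -0.525
  outer loop
   vertex 2.9 4.4 2.4
   vertex 0.6 1.5 0.4
   vertex 0.2 3.8 3.9
  endloop
 endfacet
 facet normal 0.841 0.001 -0.541
  outer loop
   vertex 2.9 4.4 2.4
   vertex 3.8 4.6 3.8
   vertex 4.0 0.5 4.1
  endloop
 endfacet
 facet normal 0.720 -0.097 -0.687
  outer loop
   vertex 2.9 4.4 2.4
   vertex 4.0 0.5 4.1
   vertex 0.6 1.5 0.4
  endloop
 endfacet
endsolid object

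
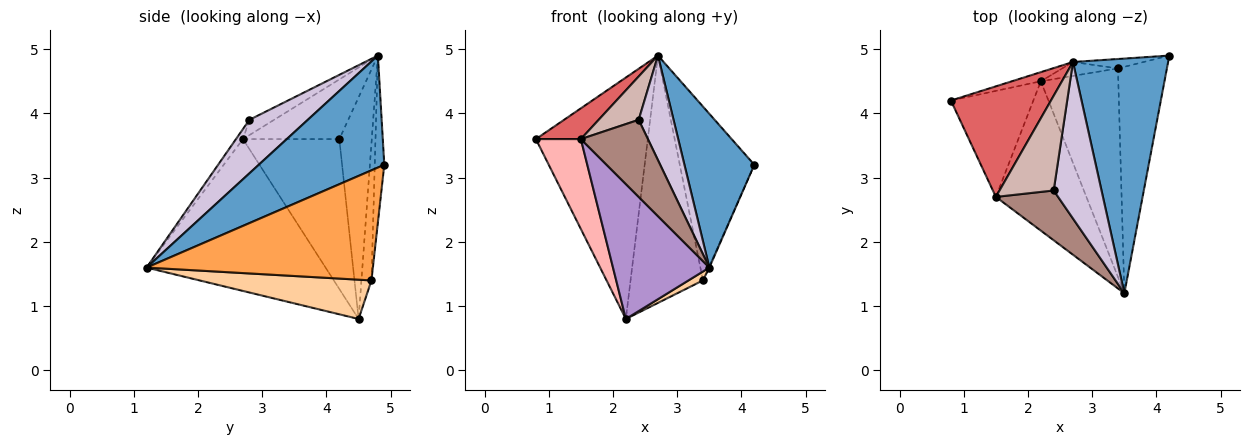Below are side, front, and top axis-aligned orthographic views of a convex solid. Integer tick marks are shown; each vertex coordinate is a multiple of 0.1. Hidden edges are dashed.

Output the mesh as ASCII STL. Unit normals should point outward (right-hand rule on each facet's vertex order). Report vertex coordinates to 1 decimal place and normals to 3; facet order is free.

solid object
 facet normal 0.702 -0.390 0.596
  outer loop
   vertex 2.7 4.8 4.9
   vertex 3.5 1.2 1.6
   vertex 4.2 4.9 3.2
  endloop
 endfacet
 facet normal -0.278 0.960 -0.036
  outer loop
   vertex 2.7 4.8 4.9
   vertex 2.2 4.5 0.8
   vertex 0.8 4.2 3.6
  endloop
 endfacet
 facet normal 0.914 0.003 -0.406
  outer loop
   vertex 3.4 4.7 1.4
   vertex 4.2 4.9 3.2
   vertex 3.5 1.2 1.6
  endloop
 endfacet
 facet normal 0.452 -0.038 -0.891
  outer loop
   vertex 3.4 4.7 1.4
   vertex 3.5 1.2 1.6
   vertex 2.2 4.5 0.8
  endloop
 endfacet
 facet normal -0.127 0.990 -0.054
  outer loop
   vertex 3.4 4.7 1.4
   vertex 2.7 4.8 4.9
   vertex 4.2 4.9 3.2
  endloop
 endfacet
 facet normal -0.137 0.989 -0.056
  outer loop
   vertex 3.4 4.7 1.4
   vertex 2.2 4.5 0.8
   vertex 2.7 4.8 4.9
  endloop
 endfacet
 facet normal -0.498 -0.232 0.835
  outer loop
   vertex 1.5 2.7 3.6
   vertex 2.7 4.8 4.9
   vertex 0.8 4.2 3.6
  endloop
 endfacet
 facet normal -0.811 -0.378 -0.446
  outer loop
   vertex 1.5 2.7 3.6
   vertex 0.8 4.2 3.6
   vertex 2.2 4.5 0.8
  endloop
 endfacet
 facet normal -0.780 -0.420 -0.465
  outer loop
   vertex 1.5 2.7 3.6
   vertex 2.2 4.5 0.8
   vertex 3.5 1.2 1.6
  endloop
 endfacet
 facet normal 0.681 -0.407 0.609
  outer loop
   vertex 2.4 2.8 3.9
   vertex 3.5 1.2 1.6
   vertex 2.7 4.8 4.9
  endloop
 endfacet
 facet normal -0.087 -0.837 0.540
  outer loop
   vertex 2.4 2.8 3.9
   vertex 1.5 2.7 3.6
   vertex 3.5 1.2 1.6
  endloop
 endfacet
 facet normal -0.249 -0.403 0.881
  outer loop
   vertex 2.4 2.8 3.9
   vertex 2.7 4.8 4.9
   vertex 1.5 2.7 3.6
  endloop
 endfacet
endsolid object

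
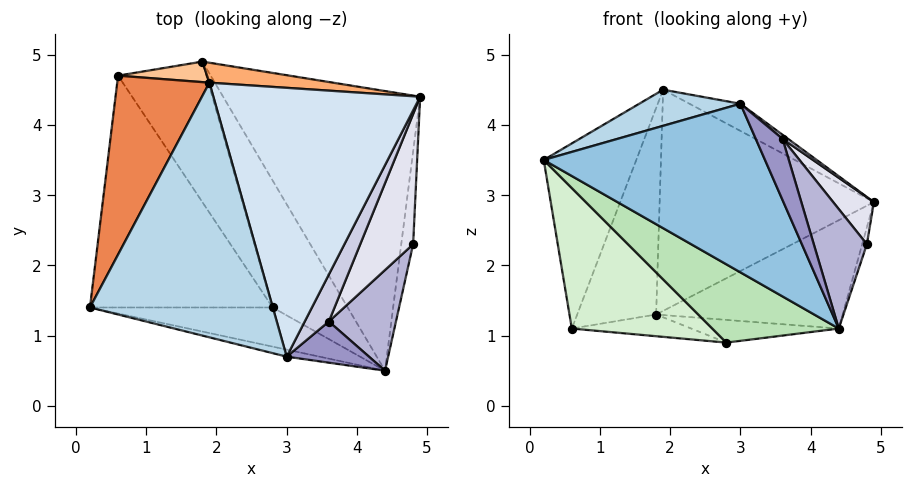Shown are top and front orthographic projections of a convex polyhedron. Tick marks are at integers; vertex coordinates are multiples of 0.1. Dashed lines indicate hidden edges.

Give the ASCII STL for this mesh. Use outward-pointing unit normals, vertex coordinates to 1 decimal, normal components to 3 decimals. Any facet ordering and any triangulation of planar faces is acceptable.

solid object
 facet normal 0.475 0.318 -0.821
  outer loop
   vertex 1.8 4.9 1.3
   vertex 4.9 4.4 2.9
   vertex 4.4 0.5 1.1
  endloop
 endfacet
 facet normal -0.231 -0.972 -0.041
  outer loop
   vertex 3.0 0.7 4.3
   vertex 0.2 1.4 3.5
   vertex 4.4 0.5 1.1
  endloop
 endfacet
 facet normal -0.303 -0.134 0.944
  outer loop
   vertex 1.9 4.6 4.5
   vertex 0.2 1.4 3.5
   vertex 3.0 0.7 4.3
  endloop
 endfacet
 facet normal 0.473 0.089 0.876
  outer loop
   vertex 1.9 4.6 4.5
   vertex 3.0 0.7 4.3
   vertex 4.9 4.4 2.9
  endloop
 endfacet
 facet normal -0.870 0.355 0.343
  outer loop
   vertex 1.9 4.6 4.5
   vertex 0.6 4.7 1.1
   vertex 0.2 1.4 3.5
  endloop
 endfacet
 facet normal 0.114 0.990 0.089
  outer loop
   vertex 1.9 4.6 4.5
   vertex 4.9 4.4 2.9
   vertex 1.8 4.9 1.3
  endloop
 endfacet
 facet normal -0.179 0.979 0.097
  outer loop
   vertex 1.9 4.6 4.5
   vertex 1.8 4.9 1.3
   vertex 0.6 4.7 1.1
  endloop
 endfacet
 facet normal 0.906 0.076 -0.415
  outer loop
   vertex 4.8 2.3 2.3
   vertex 4.4 0.5 1.1
   vertex 4.9 4.4 2.9
  endloop
 endfacet
 facet normal 0.217 0.172 -0.961
  outer loop
   vertex 2.8 1.4 0.9
   vertex 1.8 4.9 1.3
   vertex 4.4 0.5 1.1
  endloop
 endfacet
 facet normal 0.138 0.151 -0.979
  outer loop
   vertex 2.8 1.4 0.9
   vertex 0.6 4.7 1.1
   vertex 1.8 4.9 1.3
  endloop
 endfacet
 facet normal -0.408 -0.816 -0.408
  outer loop
   vertex 2.8 1.4 0.9
   vertex 4.4 0.5 1.1
   vertex 0.2 1.4 3.5
  endloop
 endfacet
 facet normal -0.650 -0.394 -0.650
  outer loop
   vertex 2.8 1.4 0.9
   vertex 0.2 1.4 3.5
   vertex 0.6 4.7 1.1
  endloop
 endfacet
 facet normal 0.756 -0.543 0.365
  outer loop
   vertex 3.6 1.2 3.8
   vertex 3.0 0.7 4.3
   vertex 4.4 0.5 1.1
  endloop
 endfacet
 facet normal 0.833 -0.423 0.356
  outer loop
   vertex 3.6 1.2 3.8
   vertex 4.4 0.5 1.1
   vertex 4.8 2.3 2.3
  endloop
 endfacet
 facet normal 0.670 -0.064 0.740
  outer loop
   vertex 3.6 1.2 3.8
   vertex 4.9 4.4 2.9
   vertex 3.0 0.7 4.3
  endloop
 endfacet
 facet normal 0.830 -0.189 0.525
  outer loop
   vertex 3.6 1.2 3.8
   vertex 4.8 2.3 2.3
   vertex 4.9 4.4 2.9
  endloop
 endfacet
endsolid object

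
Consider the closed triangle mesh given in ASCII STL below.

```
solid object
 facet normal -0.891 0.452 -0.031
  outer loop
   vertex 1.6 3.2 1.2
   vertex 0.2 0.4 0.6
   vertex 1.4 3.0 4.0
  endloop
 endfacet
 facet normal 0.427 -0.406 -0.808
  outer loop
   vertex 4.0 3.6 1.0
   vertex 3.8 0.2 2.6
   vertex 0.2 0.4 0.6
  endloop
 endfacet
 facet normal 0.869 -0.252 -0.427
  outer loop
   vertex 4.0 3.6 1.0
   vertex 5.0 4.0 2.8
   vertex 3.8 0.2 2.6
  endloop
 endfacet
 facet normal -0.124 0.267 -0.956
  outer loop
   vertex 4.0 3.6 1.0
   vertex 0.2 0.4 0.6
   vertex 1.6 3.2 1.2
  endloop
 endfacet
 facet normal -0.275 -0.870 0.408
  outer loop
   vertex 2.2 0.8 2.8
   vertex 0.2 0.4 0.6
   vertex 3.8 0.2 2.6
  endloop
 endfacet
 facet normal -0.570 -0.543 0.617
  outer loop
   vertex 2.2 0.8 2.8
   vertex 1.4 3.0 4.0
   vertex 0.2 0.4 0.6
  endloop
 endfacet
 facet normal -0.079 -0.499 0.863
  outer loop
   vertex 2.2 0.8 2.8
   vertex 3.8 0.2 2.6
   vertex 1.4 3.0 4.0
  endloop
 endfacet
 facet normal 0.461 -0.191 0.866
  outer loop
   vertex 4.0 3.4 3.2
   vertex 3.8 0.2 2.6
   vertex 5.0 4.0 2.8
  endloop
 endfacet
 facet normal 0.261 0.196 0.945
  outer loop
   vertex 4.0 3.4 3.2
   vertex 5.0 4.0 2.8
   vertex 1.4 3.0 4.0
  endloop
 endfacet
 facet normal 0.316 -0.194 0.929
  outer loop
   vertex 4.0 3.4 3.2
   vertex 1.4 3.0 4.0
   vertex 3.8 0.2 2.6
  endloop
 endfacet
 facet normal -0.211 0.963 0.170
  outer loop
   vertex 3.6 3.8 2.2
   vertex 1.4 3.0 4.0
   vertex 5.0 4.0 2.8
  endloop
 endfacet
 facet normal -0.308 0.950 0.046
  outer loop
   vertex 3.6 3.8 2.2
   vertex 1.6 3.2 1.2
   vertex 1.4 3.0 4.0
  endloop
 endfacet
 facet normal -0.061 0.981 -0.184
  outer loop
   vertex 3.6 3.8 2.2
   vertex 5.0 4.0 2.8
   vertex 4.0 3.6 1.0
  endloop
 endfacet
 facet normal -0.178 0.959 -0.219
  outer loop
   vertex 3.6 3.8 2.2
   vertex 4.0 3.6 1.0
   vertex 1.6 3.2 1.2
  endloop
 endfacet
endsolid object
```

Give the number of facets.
14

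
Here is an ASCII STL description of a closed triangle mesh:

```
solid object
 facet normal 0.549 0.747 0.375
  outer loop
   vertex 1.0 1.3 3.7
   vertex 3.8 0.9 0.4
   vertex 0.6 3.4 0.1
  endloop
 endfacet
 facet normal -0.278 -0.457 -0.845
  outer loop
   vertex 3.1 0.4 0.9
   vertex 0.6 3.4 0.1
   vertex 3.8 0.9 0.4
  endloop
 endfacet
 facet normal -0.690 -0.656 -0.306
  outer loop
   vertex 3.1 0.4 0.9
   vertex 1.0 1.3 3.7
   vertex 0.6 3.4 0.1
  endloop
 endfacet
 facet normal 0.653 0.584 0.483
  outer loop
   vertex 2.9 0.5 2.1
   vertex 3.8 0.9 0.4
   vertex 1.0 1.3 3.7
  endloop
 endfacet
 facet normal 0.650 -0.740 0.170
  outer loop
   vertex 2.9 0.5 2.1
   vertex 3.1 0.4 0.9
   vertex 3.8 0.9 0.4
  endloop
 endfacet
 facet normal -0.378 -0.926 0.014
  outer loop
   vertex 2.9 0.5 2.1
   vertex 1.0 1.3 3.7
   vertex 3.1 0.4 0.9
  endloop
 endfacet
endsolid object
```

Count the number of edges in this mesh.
9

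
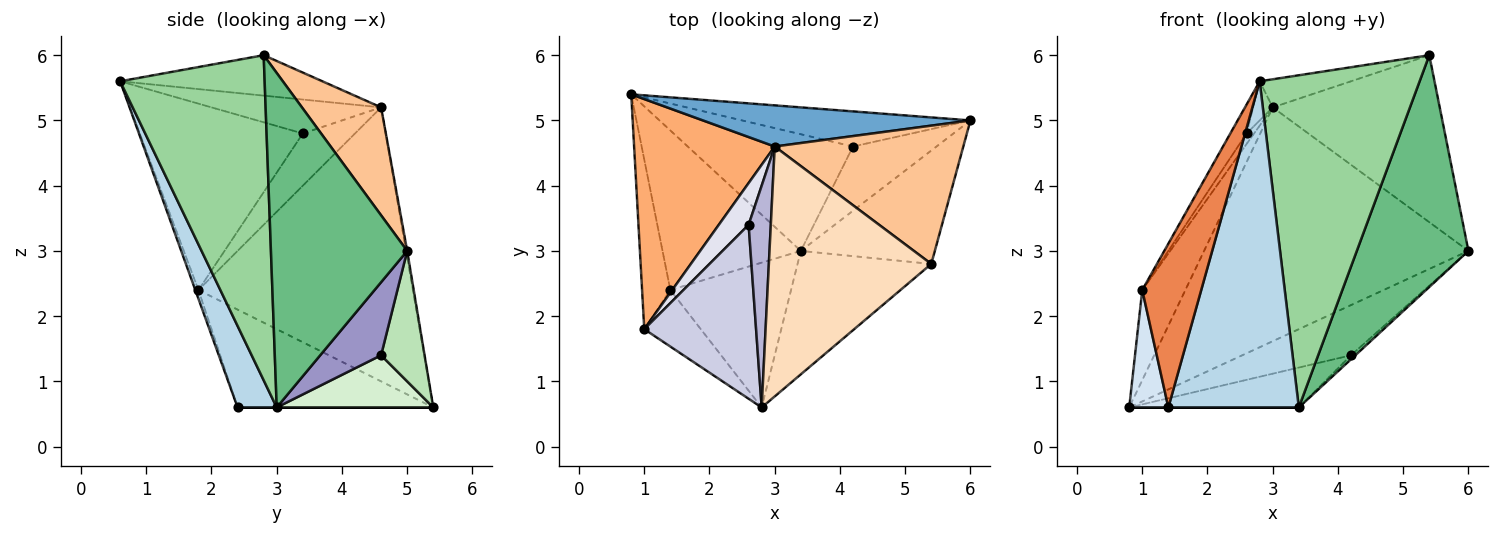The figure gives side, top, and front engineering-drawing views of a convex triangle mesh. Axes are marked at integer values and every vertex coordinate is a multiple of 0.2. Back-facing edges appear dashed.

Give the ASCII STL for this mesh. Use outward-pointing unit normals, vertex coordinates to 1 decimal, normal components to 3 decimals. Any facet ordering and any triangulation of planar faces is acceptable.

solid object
 facet normal -0.004 0.985 0.173
  outer loop
   vertex 3.0 4.6 5.2
   vertex 6.0 5.0 3.0
   vertex 0.8 5.4 0.6
  endloop
 endfacet
 facet normal 0.000 0.000 -1.000
  outer loop
   vertex 3.4 3.0 0.6
   vertex 1.4 2.4 0.6
   vertex 0.8 5.4 0.6
  endloop
 endfacet
 facet normal 0.264 -0.881 -0.391
  outer loop
   vertex 3.4 3.0 0.6
   vertex 2.8 0.6 5.6
   vertex 1.4 2.4 0.6
  endloop
 endfacet
 facet normal -0.943 -0.189 -0.273
  outer loop
   vertex 1.0 1.8 2.4
   vertex 0.8 5.4 0.6
   vertex 1.4 2.4 0.6
  endloop
 endfacet
 facet normal -0.050 -0.944 -0.326
  outer loop
   vertex 1.0 1.8 2.4
   vertex 1.4 2.4 0.6
   vertex 2.8 0.6 5.6
  endloop
 endfacet
 facet normal -0.876 0.176 0.449
  outer loop
   vertex 1.0 1.8 2.4
   vertex 3.0 4.6 5.2
   vertex 0.8 5.4 0.6
  endloop
 endfacet
 facet normal 0.343 0.723 0.599
  outer loop
   vertex 5.4 2.8 6.0
   vertex 6.0 5.0 3.0
   vertex 3.0 4.6 5.2
  endloop
 endfacet
 facet normal -0.240 0.108 0.965
  outer loop
   vertex 5.4 2.8 6.0
   vertex 3.0 4.6 5.2
   vertex 2.8 0.6 5.6
  endloop
 endfacet
 facet normal 0.739 -0.605 -0.296
  outer loop
   vertex 5.4 2.8 6.0
   vertex 3.4 3.0 0.6
   vertex 6.0 5.0 3.0
  endloop
 endfacet
 facet normal 0.646 -0.715 -0.266
  outer loop
   vertex 5.4 2.8 6.0
   vertex 2.8 0.6 5.6
   vertex 3.4 3.0 0.6
  endloop
 endfacet
 facet normal 0.311 0.778 -0.545
  outer loop
   vertex 4.2 4.6 1.4
   vertex 0.8 5.4 0.6
   vertex 6.0 5.0 3.0
  endloop
 endfacet
 facet normal 0.286 0.310 -0.907
  outer loop
   vertex 4.2 4.6 1.4
   vertex 3.4 3.0 0.6
   vertex 0.8 5.4 0.6
  endloop
 endfacet
 facet normal 0.658 0.047 -0.752
  outer loop
   vertex 4.2 4.6 1.4
   vertex 6.0 5.0 3.0
   vertex 3.4 3.0 0.6
  endloop
 endfacet
 facet normal -0.833 0.096 0.545
  outer loop
   vertex 2.6 3.4 4.8
   vertex 2.8 0.6 5.6
   vertex 3.0 4.6 5.2
  endloop
 endfacet
 facet normal -0.854 0.085 0.513
  outer loop
   vertex 2.6 3.4 4.8
   vertex 1.0 1.8 2.4
   vertex 2.8 0.6 5.6
  endloop
 endfacet
 facet normal -0.862 0.123 0.492
  outer loop
   vertex 2.6 3.4 4.8
   vertex 3.0 4.6 5.2
   vertex 1.0 1.8 2.4
  endloop
 endfacet
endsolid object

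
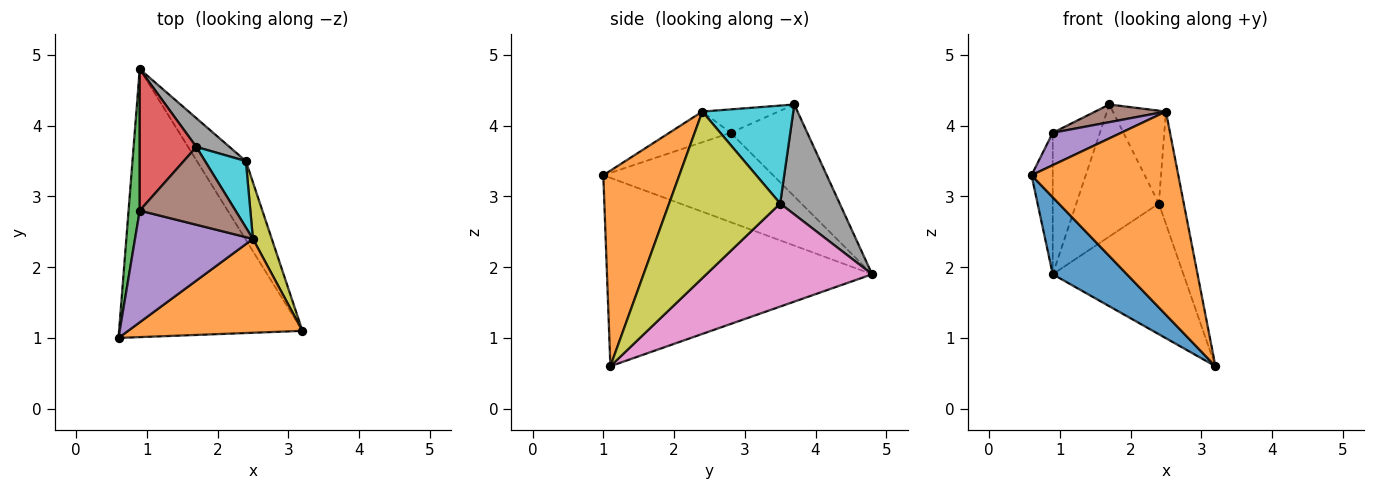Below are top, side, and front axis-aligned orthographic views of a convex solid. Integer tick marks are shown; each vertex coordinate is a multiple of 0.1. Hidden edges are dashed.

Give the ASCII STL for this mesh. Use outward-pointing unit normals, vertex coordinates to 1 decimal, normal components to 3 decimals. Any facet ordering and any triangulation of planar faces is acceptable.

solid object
 facet normal -0.703 -0.196 -0.684
  outer loop
   vertex 0.9 4.8 1.9
   vertex 3.2 1.1 0.6
   vertex 0.6 1.0 3.3
  endloop
 endfacet
 facet normal 0.426 -0.822 0.379
  outer loop
   vertex 2.5 2.4 4.2
   vertex 0.6 1.0 3.3
   vertex 3.2 1.1 0.6
  endloop
 endfacet
 facet normal -0.985 0.123 0.123
  outer loop
   vertex 0.9 2.8 3.9
   vertex 0.9 4.8 1.9
   vertex 0.6 1.0 3.3
  endloop
 endfacet
 facet normal -0.754 0.464 0.464
  outer loop
   vertex 0.9 2.8 3.9
   vertex 1.7 3.7 4.3
   vertex 0.9 4.8 1.9
  endloop
 endfacet
 facet normal -0.242 -0.270 0.932
  outer loop
   vertex 0.9 2.8 3.9
   vertex 0.6 1.0 3.3
   vertex 2.5 2.4 4.2
  endloop
 endfacet
 facet normal -0.232 -0.216 0.949
  outer loop
   vertex 0.9 2.8 3.9
   vertex 2.5 2.4 4.2
   vertex 1.7 3.7 4.3
  endloop
 endfacet
 facet normal 0.736 0.580 -0.349
  outer loop
   vertex 2.4 3.5 2.9
   vertex 3.2 1.1 0.6
   vertex 0.9 4.8 1.9
  endloop
 endfacet
 facet normal 0.576 0.799 0.174
  outer loop
   vertex 2.4 3.5 2.9
   vertex 0.9 4.8 1.9
   vertex 1.7 3.7 4.3
  endloop
 endfacet
 facet normal 0.970 0.218 0.110
  outer loop
   vertex 2.4 3.5 2.9
   vertex 2.5 2.4 4.2
   vertex 3.2 1.1 0.6
  endloop
 endfacet
 facet normal 0.813 0.474 0.339
  outer loop
   vertex 2.4 3.5 2.9
   vertex 1.7 3.7 4.3
   vertex 2.5 2.4 4.2
  endloop
 endfacet
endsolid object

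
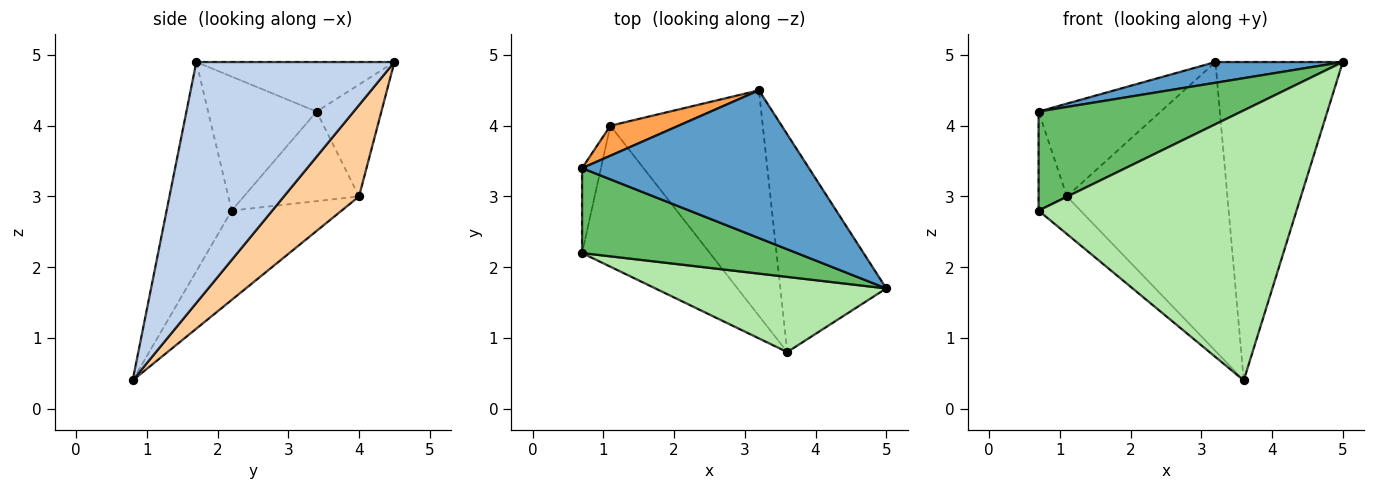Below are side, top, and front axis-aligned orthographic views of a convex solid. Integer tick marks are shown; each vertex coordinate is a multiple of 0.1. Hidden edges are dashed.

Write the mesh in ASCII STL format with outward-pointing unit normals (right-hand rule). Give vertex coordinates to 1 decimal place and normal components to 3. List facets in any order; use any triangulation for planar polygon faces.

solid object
 facet normal -0.211 -0.136 0.968
  outer loop
   vertex 3.2 4.5 4.9
   vertex 0.7 3.4 4.2
   vertex 5.0 1.7 4.9
  endloop
 endfacet
 facet normal 0.789 0.507 -0.347
  outer loop
   vertex 3.6 0.8 0.4
   vertex 3.2 4.5 4.9
   vertex 5.0 1.7 4.9
  endloop
 endfacet
 facet normal -0.451 0.849 0.275
  outer loop
   vertex 1.1 4.0 3.0
   vertex 0.7 3.4 4.2
   vertex 3.2 4.5 4.9
  endloop
 endfacet
 facet normal 0.346 0.740 -0.577
  outer loop
   vertex 1.1 4.0 3.0
   vertex 3.2 4.5 4.9
   vertex 3.6 0.8 0.4
  endloop
 endfacet
 facet normal -0.376 -0.703 0.603
  outer loop
   vertex 0.7 2.2 2.8
   vertex 5.0 1.7 4.9
   vertex 0.7 3.4 4.2
  endloop
 endfacet
 facet normal -0.236 -0.936 0.261
  outer loop
   vertex 0.7 2.2 2.8
   vertex 3.6 0.8 0.4
   vertex 5.0 1.7 4.9
  endloop
 endfacet
 facet normal -0.951 0.234 -0.200
  outer loop
   vertex 0.7 2.2 2.8
   vertex 0.7 3.4 4.2
   vertex 1.1 4.0 3.0
  endloop
 endfacet
 facet normal -0.560 0.213 -0.801
  outer loop
   vertex 0.7 2.2 2.8
   vertex 1.1 4.0 3.0
   vertex 3.6 0.8 0.4
  endloop
 endfacet
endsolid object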